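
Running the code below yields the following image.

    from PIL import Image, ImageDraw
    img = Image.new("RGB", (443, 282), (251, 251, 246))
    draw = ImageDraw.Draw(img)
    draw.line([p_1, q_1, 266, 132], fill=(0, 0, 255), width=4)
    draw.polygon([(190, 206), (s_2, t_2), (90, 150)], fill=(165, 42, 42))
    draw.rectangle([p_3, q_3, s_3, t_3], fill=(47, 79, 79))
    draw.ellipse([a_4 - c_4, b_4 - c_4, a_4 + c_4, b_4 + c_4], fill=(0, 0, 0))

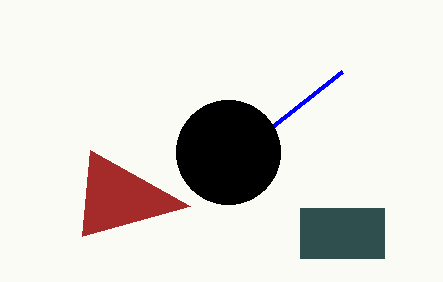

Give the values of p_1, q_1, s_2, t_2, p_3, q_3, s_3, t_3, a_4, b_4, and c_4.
p_1 = 342, q_1 = 72, s_2 = 82, t_2 = 236, p_3 = 300, q_3 = 208, s_3 = 384, t_3 = 258, a_4 = 228, b_4 = 152, c_4 = 52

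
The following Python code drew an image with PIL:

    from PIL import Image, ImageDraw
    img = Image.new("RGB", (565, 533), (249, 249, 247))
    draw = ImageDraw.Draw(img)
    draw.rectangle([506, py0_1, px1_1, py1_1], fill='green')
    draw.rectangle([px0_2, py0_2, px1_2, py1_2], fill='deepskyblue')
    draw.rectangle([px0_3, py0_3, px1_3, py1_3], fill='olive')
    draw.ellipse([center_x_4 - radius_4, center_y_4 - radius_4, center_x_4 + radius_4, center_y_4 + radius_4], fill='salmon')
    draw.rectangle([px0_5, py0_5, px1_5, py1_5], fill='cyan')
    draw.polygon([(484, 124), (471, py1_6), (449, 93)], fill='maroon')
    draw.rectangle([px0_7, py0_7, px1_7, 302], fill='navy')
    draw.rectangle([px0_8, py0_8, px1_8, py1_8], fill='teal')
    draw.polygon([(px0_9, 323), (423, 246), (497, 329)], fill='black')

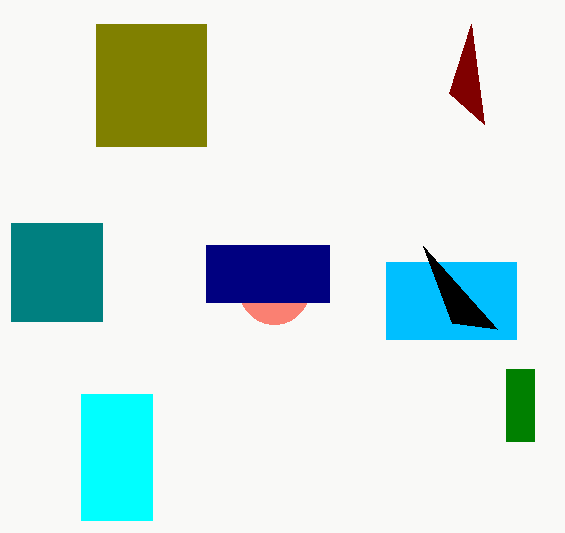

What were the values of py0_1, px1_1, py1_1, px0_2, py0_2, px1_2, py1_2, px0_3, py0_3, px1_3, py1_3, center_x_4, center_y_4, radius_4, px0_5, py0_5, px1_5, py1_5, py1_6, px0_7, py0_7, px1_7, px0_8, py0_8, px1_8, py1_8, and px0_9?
py0_1 = 369; px1_1 = 534; py1_1 = 441; px0_2 = 386; py0_2 = 262; px1_2 = 516; py1_2 = 339; px0_3 = 96; py0_3 = 24; px1_3 = 206; py1_3 = 146; center_x_4 = 274; center_y_4 = 289; radius_4 = 35; px0_5 = 81; py0_5 = 394; px1_5 = 152; py1_5 = 520; py1_6 = 24; px0_7 = 206; py0_7 = 245; px1_7 = 329; px0_8 = 11; py0_8 = 223; px1_8 = 102; py1_8 = 321; px0_9 = 452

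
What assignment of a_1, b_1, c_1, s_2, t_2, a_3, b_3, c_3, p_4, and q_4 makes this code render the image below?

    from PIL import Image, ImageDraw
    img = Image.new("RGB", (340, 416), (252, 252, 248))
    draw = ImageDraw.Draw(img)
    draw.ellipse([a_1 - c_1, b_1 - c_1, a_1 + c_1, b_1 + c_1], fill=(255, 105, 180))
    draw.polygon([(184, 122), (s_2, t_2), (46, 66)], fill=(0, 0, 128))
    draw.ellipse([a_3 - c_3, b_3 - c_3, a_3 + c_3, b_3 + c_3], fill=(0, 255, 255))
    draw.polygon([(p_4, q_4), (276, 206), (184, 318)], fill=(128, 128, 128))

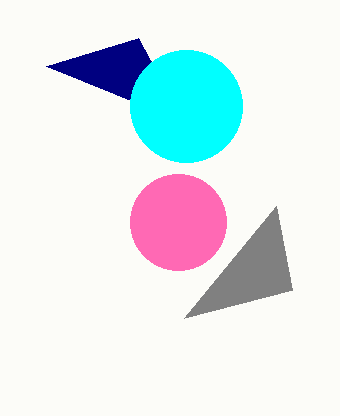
a_1 = 178; b_1 = 222; c_1 = 48; s_2 = 138; t_2 = 38; a_3 = 186; b_3 = 106; c_3 = 56; p_4 = 292; q_4 = 290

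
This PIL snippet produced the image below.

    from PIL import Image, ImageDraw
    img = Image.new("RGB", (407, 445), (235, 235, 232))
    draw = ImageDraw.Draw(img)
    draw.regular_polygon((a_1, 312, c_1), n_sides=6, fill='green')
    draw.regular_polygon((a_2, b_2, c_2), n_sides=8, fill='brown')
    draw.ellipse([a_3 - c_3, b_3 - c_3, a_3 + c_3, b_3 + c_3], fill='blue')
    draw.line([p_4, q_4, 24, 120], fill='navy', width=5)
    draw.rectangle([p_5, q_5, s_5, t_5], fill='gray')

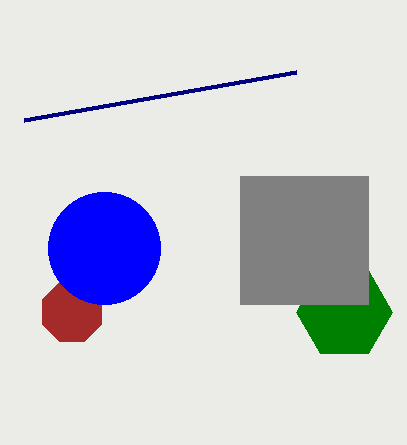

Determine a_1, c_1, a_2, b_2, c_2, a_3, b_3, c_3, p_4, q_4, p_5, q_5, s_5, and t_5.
a_1 = 344, c_1 = 48, a_2 = 72, b_2 = 312, c_2 = 32, a_3 = 104, b_3 = 248, c_3 = 56, p_4 = 296, q_4 = 72, p_5 = 240, q_5 = 176, s_5 = 368, t_5 = 304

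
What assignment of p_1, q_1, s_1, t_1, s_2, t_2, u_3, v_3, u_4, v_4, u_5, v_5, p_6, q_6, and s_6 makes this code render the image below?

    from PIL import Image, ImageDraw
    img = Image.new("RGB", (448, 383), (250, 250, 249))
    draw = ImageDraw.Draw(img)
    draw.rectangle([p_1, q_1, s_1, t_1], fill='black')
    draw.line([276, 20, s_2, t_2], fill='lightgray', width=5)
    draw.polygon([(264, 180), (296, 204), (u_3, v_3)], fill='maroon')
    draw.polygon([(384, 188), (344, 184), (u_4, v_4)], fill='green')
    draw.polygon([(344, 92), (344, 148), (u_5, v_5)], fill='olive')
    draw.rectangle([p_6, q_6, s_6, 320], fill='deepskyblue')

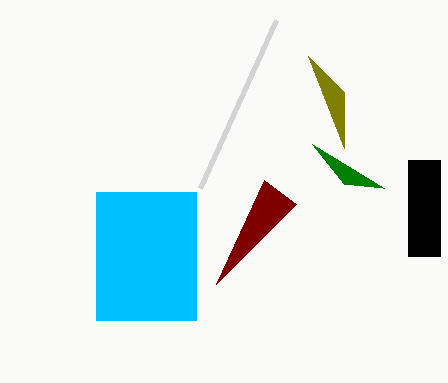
p_1 = 408; q_1 = 160; s_1 = 440; t_1 = 256; s_2 = 200; t_2 = 188; u_3 = 216; v_3 = 284; u_4 = 312; v_4 = 144; u_5 = 308; v_5 = 56; p_6 = 96; q_6 = 192; s_6 = 196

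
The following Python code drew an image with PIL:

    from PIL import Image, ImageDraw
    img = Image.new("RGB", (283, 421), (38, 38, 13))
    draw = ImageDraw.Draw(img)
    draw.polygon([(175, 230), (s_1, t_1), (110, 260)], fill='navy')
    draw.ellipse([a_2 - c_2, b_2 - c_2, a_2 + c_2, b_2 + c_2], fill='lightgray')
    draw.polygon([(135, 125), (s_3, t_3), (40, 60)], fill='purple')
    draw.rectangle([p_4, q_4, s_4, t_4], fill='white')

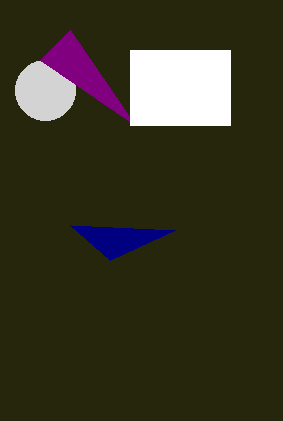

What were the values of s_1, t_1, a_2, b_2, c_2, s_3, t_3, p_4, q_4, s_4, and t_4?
s_1 = 70
t_1 = 225
a_2 = 45
b_2 = 90
c_2 = 30
s_3 = 70
t_3 = 30
p_4 = 130
q_4 = 50
s_4 = 230
t_4 = 125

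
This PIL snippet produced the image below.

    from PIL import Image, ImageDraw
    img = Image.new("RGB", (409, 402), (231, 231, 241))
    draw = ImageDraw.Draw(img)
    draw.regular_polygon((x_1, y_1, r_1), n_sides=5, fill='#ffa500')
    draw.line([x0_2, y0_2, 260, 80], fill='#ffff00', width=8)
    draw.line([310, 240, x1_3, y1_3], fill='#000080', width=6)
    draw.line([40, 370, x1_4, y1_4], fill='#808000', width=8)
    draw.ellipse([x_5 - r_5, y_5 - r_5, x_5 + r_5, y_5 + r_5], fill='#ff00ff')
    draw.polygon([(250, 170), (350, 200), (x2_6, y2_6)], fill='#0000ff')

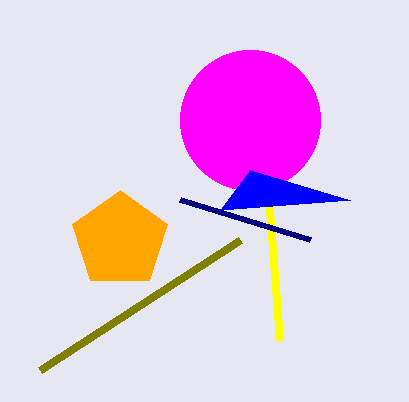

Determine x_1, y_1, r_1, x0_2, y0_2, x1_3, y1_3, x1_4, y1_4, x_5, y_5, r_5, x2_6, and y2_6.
x_1 = 120
y_1 = 240
r_1 = 50
x0_2 = 280
y0_2 = 340
x1_3 = 180
y1_3 = 200
x1_4 = 240
y1_4 = 240
x_5 = 250
y_5 = 120
r_5 = 70
x2_6 = 220
y2_6 = 210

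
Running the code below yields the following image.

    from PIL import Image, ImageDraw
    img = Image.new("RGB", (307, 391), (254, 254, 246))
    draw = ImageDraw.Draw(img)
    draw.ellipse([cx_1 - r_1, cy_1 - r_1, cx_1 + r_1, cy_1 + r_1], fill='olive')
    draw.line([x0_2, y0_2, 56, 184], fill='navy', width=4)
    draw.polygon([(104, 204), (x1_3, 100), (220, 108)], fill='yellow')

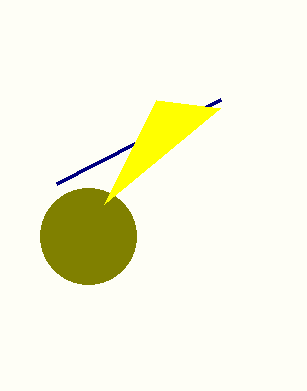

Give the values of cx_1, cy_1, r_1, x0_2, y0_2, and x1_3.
cx_1 = 88; cy_1 = 236; r_1 = 48; x0_2 = 220; y0_2 = 100; x1_3 = 156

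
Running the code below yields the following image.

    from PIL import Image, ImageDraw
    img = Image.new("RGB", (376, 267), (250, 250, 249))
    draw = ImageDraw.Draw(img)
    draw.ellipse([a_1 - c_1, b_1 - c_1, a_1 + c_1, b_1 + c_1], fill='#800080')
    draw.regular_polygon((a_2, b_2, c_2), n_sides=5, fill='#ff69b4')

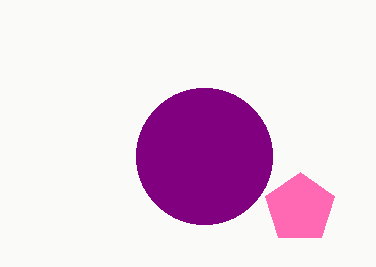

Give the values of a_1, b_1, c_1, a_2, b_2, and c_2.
a_1 = 204; b_1 = 156; c_1 = 68; a_2 = 300; b_2 = 208; c_2 = 36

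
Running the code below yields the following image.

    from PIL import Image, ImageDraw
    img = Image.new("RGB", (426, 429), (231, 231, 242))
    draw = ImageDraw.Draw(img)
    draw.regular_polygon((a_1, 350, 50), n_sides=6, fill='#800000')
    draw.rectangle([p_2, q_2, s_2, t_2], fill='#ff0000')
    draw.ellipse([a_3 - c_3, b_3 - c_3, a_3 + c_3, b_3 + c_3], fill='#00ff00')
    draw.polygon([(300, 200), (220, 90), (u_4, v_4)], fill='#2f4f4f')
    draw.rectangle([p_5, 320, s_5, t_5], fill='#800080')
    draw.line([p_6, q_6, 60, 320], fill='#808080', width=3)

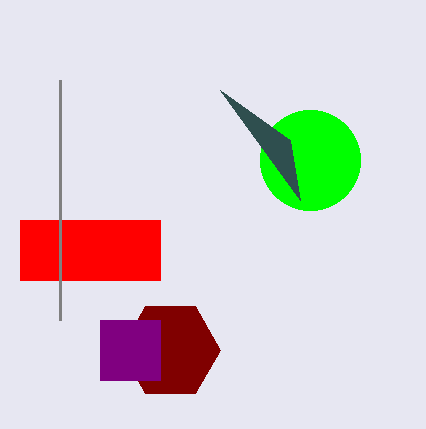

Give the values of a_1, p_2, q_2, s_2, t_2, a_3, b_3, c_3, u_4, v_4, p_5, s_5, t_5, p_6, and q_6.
a_1 = 170; p_2 = 20; q_2 = 220; s_2 = 160; t_2 = 280; a_3 = 310; b_3 = 160; c_3 = 50; u_4 = 290; v_4 = 140; p_5 = 100; s_5 = 160; t_5 = 380; p_6 = 60; q_6 = 80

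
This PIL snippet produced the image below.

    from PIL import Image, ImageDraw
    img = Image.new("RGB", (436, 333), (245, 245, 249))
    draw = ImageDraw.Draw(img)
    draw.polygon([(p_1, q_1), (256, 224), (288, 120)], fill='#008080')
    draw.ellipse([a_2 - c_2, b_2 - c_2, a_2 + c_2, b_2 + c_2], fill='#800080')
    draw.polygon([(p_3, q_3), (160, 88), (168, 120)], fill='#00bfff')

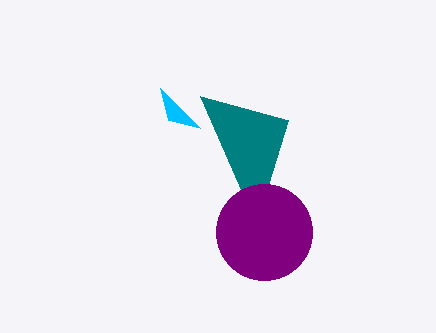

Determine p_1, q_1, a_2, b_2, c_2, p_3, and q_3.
p_1 = 200, q_1 = 96, a_2 = 264, b_2 = 232, c_2 = 48, p_3 = 200, q_3 = 128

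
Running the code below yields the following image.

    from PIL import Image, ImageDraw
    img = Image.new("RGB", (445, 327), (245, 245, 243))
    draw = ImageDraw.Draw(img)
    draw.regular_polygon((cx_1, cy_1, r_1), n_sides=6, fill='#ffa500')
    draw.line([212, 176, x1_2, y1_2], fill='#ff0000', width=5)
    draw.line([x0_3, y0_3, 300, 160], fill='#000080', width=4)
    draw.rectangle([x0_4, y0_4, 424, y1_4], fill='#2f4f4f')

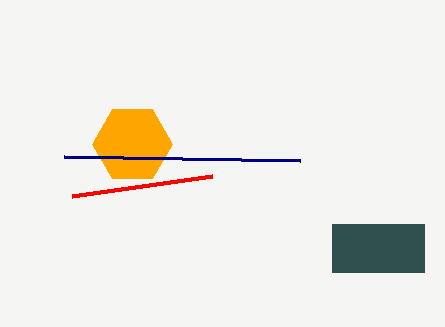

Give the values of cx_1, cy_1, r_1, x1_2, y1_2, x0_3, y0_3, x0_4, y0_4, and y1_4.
cx_1 = 132
cy_1 = 144
r_1 = 40
x1_2 = 72
y1_2 = 196
x0_3 = 64
y0_3 = 156
x0_4 = 332
y0_4 = 224
y1_4 = 272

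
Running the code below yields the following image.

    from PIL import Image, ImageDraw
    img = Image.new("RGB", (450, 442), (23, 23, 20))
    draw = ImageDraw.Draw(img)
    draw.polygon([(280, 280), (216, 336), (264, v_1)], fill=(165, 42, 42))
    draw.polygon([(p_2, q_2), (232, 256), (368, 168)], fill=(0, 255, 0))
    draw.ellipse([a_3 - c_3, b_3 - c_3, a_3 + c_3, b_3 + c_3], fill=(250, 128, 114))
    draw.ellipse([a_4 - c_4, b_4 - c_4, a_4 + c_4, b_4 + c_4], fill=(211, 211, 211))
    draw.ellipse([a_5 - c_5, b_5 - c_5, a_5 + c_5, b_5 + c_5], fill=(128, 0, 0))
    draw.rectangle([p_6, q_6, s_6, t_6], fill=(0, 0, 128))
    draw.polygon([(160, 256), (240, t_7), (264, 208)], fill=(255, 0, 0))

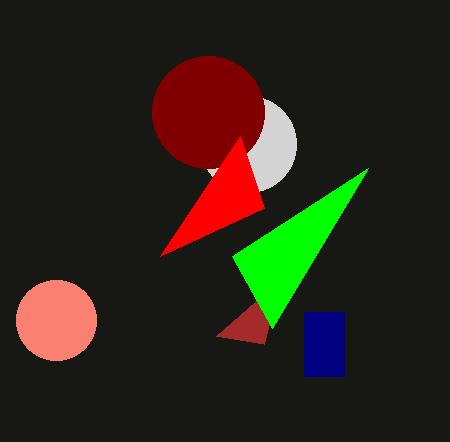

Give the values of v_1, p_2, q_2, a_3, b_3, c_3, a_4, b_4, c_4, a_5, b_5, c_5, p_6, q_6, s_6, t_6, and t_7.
v_1 = 344
p_2 = 272
q_2 = 328
a_3 = 56
b_3 = 320
c_3 = 40
a_4 = 248
b_4 = 144
c_4 = 48
a_5 = 208
b_5 = 112
c_5 = 56
p_6 = 304
q_6 = 312
s_6 = 344
t_6 = 376
t_7 = 136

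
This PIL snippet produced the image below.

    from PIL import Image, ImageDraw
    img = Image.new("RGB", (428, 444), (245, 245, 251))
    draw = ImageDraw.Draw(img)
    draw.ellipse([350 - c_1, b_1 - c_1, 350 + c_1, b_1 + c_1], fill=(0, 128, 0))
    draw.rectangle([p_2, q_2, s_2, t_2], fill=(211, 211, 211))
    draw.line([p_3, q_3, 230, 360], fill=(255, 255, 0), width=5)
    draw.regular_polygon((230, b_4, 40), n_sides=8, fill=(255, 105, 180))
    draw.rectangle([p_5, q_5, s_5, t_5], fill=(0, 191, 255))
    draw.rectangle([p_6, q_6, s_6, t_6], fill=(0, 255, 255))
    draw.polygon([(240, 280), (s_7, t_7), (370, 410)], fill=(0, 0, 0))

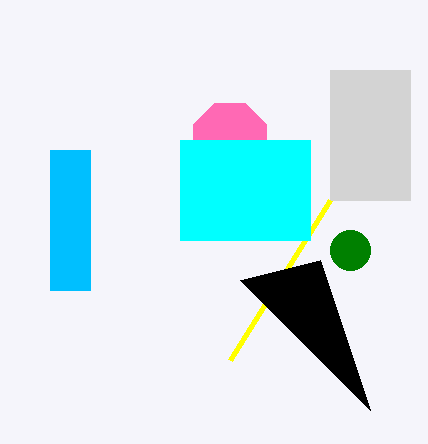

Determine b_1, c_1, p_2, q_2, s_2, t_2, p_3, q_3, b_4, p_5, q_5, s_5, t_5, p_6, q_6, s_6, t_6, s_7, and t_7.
b_1 = 250, c_1 = 20, p_2 = 330, q_2 = 70, s_2 = 410, t_2 = 200, p_3 = 330, q_3 = 200, b_4 = 140, p_5 = 50, q_5 = 150, s_5 = 90, t_5 = 290, p_6 = 180, q_6 = 140, s_6 = 310, t_6 = 240, s_7 = 320, t_7 = 260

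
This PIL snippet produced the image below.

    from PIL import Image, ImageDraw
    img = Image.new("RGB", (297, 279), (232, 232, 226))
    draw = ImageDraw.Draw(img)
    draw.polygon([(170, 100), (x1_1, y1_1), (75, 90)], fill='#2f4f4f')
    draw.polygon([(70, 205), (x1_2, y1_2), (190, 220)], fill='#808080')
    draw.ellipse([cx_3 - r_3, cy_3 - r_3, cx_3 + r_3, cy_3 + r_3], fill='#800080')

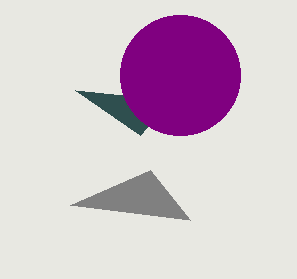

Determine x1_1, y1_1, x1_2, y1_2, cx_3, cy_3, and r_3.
x1_1 = 140; y1_1 = 135; x1_2 = 150; y1_2 = 170; cx_3 = 180; cy_3 = 75; r_3 = 60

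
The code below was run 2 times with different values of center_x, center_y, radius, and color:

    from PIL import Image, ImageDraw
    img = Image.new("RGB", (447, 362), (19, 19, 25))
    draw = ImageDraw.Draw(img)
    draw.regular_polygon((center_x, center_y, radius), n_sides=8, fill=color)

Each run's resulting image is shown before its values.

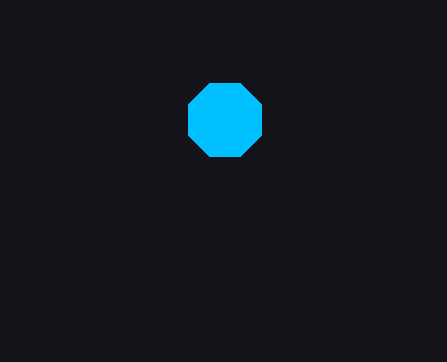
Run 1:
center_x = 225; center_y = 120; radius = 40; color = 'deepskyblue'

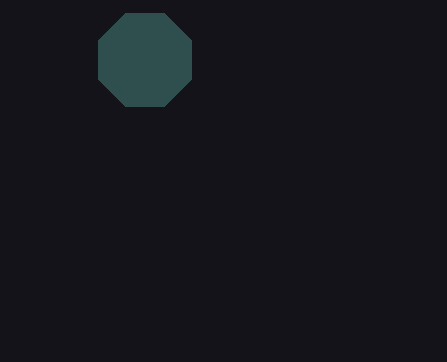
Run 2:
center_x = 145
center_y = 60
radius = 50
color = 'darkslategray'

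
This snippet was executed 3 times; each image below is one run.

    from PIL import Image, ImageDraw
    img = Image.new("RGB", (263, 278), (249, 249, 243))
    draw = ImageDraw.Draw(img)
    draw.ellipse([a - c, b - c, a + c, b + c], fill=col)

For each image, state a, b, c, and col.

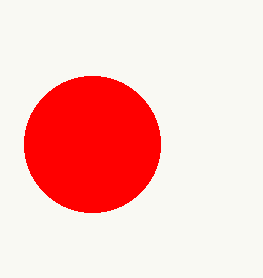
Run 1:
a = 92
b = 144
c = 68
col = 'red'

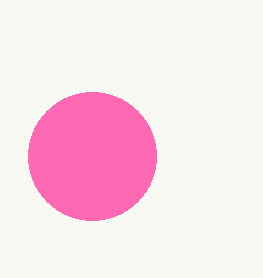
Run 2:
a = 92; b = 156; c = 64; col = 'hotpink'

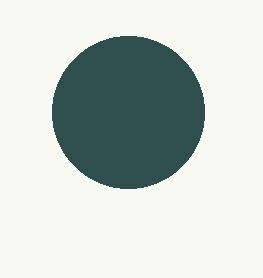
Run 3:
a = 128
b = 112
c = 76
col = 'darkslategray'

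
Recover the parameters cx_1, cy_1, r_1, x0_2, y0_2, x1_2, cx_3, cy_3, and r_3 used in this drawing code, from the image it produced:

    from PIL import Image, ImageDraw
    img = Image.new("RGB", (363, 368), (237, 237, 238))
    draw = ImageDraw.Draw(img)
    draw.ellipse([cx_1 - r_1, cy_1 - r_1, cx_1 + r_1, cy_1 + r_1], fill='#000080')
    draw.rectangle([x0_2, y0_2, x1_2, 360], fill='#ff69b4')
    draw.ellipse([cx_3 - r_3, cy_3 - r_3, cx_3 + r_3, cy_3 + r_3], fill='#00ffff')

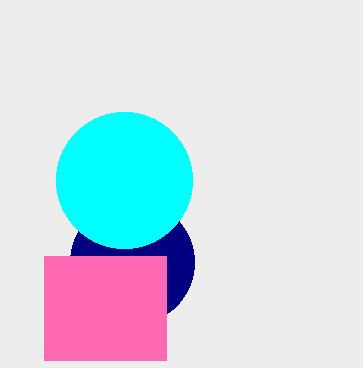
cx_1 = 132; cy_1 = 262; r_1 = 62; x0_2 = 44; y0_2 = 256; x1_2 = 166; cx_3 = 124; cy_3 = 180; r_3 = 68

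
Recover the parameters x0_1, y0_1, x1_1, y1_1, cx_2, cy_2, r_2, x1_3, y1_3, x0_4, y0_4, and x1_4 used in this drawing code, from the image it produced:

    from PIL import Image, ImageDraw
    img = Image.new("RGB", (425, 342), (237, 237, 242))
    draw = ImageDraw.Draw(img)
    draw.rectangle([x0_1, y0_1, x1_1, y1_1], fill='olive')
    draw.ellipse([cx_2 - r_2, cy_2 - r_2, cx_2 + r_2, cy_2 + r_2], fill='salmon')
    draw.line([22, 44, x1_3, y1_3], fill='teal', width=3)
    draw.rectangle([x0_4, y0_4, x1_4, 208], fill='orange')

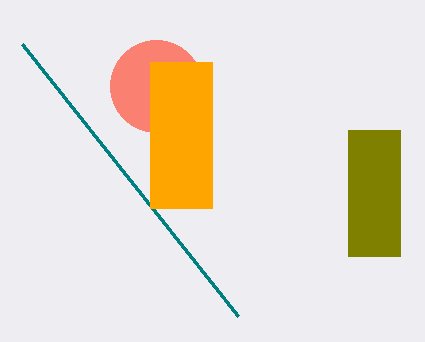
x0_1 = 348; y0_1 = 130; x1_1 = 400; y1_1 = 256; cx_2 = 156; cy_2 = 86; r_2 = 46; x1_3 = 238; y1_3 = 316; x0_4 = 150; y0_4 = 62; x1_4 = 212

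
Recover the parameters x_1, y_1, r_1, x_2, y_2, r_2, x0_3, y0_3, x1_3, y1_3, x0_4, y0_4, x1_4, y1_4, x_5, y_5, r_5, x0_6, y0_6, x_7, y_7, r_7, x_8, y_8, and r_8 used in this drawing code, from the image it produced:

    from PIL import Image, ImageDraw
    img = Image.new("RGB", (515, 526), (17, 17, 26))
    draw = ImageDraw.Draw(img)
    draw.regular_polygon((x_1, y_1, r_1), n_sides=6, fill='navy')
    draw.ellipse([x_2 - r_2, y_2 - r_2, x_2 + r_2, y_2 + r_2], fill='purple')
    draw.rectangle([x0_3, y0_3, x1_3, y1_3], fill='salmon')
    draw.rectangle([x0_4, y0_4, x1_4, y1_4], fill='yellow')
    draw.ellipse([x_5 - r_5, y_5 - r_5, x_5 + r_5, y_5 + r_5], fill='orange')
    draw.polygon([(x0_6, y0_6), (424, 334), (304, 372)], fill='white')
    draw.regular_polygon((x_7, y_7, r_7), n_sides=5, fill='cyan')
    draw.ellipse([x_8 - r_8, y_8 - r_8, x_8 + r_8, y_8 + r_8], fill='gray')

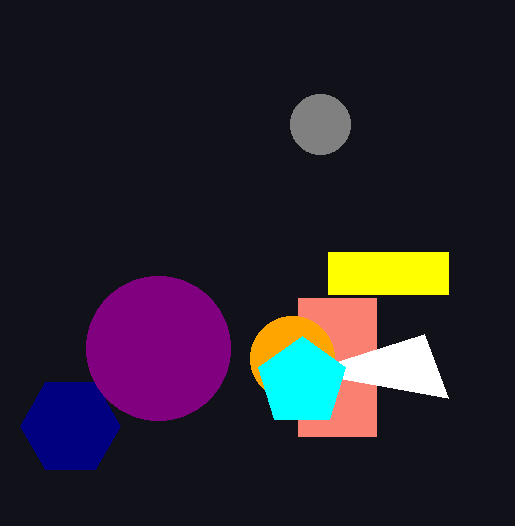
x_1 = 70
y_1 = 426
r_1 = 50
x_2 = 158
y_2 = 348
r_2 = 72
x0_3 = 298
y0_3 = 298
x1_3 = 376
y1_3 = 436
x0_4 = 328
y0_4 = 252
x1_4 = 448
y1_4 = 294
x_5 = 292
y_5 = 358
r_5 = 42
x0_6 = 448
y0_6 = 398
x_7 = 302
y_7 = 382
r_7 = 46
x_8 = 320
y_8 = 124
r_8 = 30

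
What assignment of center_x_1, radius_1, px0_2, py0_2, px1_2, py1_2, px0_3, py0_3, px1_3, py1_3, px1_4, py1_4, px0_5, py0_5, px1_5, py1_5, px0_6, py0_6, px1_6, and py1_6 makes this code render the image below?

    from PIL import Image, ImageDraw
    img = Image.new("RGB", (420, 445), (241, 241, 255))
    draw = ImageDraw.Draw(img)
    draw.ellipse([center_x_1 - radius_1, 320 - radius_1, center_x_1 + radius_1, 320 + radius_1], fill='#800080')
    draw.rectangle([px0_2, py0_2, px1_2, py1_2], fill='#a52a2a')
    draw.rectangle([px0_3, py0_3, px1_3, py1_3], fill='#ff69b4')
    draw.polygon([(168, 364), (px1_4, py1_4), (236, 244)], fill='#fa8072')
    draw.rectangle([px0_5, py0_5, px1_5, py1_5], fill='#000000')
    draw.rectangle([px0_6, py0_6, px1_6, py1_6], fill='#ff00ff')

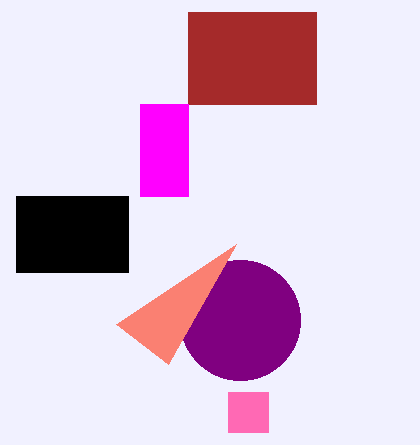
center_x_1 = 240, radius_1 = 60, px0_2 = 188, py0_2 = 12, px1_2 = 316, py1_2 = 104, px0_3 = 228, py0_3 = 392, px1_3 = 268, py1_3 = 432, px1_4 = 116, py1_4 = 324, px0_5 = 16, py0_5 = 196, px1_5 = 128, py1_5 = 272, px0_6 = 140, py0_6 = 104, px1_6 = 188, py1_6 = 196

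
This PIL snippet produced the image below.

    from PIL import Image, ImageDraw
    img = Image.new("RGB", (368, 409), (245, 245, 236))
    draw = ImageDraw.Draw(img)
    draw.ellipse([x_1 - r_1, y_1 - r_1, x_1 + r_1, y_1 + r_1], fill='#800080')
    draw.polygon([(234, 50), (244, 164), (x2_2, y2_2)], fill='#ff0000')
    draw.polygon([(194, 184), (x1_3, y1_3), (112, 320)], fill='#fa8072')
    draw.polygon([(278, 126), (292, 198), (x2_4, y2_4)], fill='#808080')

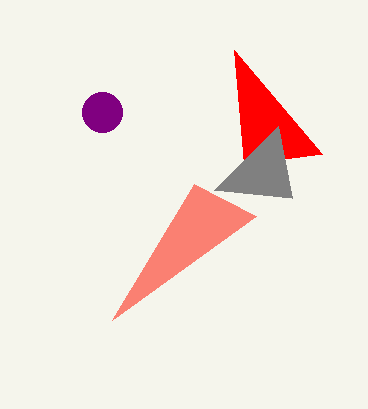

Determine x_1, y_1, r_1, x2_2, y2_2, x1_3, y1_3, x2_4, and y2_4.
x_1 = 102; y_1 = 112; r_1 = 20; x2_2 = 322; y2_2 = 154; x1_3 = 256; y1_3 = 216; x2_4 = 214; y2_4 = 190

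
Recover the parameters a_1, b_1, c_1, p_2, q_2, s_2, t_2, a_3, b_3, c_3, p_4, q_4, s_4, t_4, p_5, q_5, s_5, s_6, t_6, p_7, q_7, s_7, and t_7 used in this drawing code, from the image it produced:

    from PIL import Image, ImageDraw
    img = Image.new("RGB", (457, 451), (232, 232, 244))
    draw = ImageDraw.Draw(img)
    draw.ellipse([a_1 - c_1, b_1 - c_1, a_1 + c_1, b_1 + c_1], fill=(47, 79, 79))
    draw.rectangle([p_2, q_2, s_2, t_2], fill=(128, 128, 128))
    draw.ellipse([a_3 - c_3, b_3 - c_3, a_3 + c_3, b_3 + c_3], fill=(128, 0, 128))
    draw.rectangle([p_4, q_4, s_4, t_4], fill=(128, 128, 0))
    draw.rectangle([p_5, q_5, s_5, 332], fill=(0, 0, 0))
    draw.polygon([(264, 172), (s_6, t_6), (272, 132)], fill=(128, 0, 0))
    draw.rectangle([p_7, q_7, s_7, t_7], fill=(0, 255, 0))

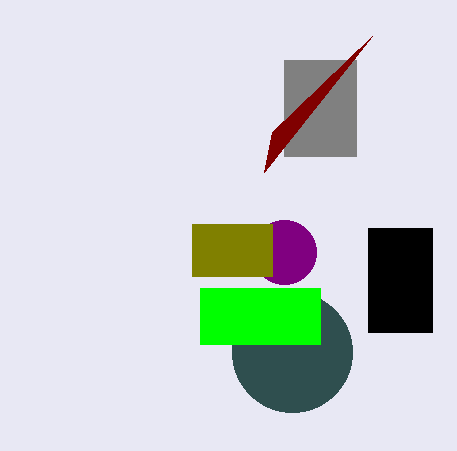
a_1 = 292
b_1 = 352
c_1 = 60
p_2 = 284
q_2 = 60
s_2 = 356
t_2 = 156
a_3 = 284
b_3 = 252
c_3 = 32
p_4 = 192
q_4 = 224
s_4 = 272
t_4 = 276
p_5 = 368
q_5 = 228
s_5 = 432
s_6 = 372
t_6 = 36
p_7 = 200
q_7 = 288
s_7 = 320
t_7 = 344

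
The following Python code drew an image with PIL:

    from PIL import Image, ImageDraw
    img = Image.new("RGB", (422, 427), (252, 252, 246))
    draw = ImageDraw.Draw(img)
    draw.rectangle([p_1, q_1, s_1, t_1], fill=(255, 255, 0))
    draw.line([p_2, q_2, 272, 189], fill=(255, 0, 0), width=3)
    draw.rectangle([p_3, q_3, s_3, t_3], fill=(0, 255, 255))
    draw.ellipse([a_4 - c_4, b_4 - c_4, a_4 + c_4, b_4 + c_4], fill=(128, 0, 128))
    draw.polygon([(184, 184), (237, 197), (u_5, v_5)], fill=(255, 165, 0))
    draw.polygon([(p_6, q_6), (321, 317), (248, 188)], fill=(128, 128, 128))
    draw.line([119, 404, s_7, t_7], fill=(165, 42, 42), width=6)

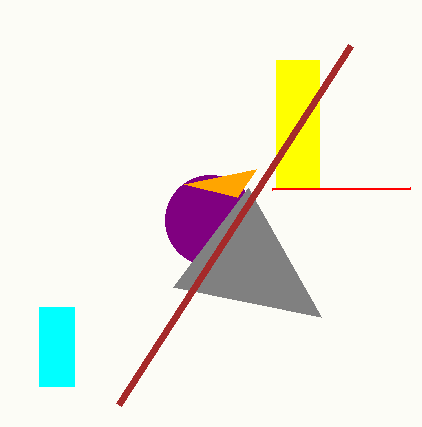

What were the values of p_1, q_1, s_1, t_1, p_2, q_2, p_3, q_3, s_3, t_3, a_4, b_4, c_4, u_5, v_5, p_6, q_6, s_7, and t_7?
p_1 = 276
q_1 = 60
s_1 = 319
t_1 = 188
p_2 = 410
q_2 = 188
p_3 = 39
q_3 = 307
s_3 = 74
t_3 = 386
a_4 = 210
b_4 = 220
c_4 = 45
u_5 = 256
v_5 = 169
p_6 = 173
q_6 = 287
s_7 = 351
t_7 = 45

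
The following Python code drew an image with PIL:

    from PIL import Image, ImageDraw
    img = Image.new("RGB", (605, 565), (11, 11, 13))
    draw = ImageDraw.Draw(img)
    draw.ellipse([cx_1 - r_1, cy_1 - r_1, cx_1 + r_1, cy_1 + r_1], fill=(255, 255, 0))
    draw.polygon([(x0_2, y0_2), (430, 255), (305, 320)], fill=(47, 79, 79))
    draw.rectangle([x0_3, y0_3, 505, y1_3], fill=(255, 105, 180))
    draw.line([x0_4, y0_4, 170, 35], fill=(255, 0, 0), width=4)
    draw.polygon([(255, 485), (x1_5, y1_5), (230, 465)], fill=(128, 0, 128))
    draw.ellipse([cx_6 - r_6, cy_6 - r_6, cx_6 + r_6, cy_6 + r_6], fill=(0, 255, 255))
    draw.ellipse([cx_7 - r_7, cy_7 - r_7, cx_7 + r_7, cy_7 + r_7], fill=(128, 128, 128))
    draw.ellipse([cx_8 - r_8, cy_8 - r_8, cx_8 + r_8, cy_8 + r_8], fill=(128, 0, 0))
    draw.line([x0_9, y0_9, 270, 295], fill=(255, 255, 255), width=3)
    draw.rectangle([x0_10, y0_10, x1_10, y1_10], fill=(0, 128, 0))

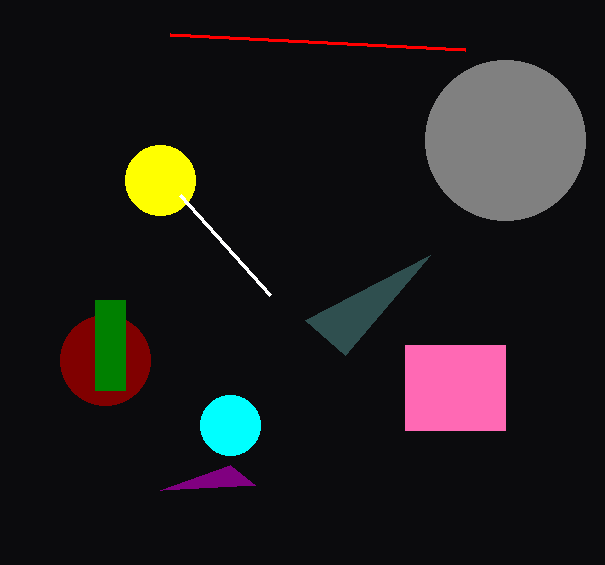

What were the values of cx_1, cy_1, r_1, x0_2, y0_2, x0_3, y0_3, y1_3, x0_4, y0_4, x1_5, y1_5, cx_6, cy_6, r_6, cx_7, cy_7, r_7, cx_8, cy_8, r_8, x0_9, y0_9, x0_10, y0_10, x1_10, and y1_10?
cx_1 = 160; cy_1 = 180; r_1 = 35; x0_2 = 345; y0_2 = 355; x0_3 = 405; y0_3 = 345; y1_3 = 430; x0_4 = 465; y0_4 = 50; x1_5 = 160; y1_5 = 490; cx_6 = 230; cy_6 = 425; r_6 = 30; cx_7 = 505; cy_7 = 140; r_7 = 80; cx_8 = 105; cy_8 = 360; r_8 = 45; x0_9 = 180; y0_9 = 195; x0_10 = 95; y0_10 = 300; x1_10 = 125; y1_10 = 390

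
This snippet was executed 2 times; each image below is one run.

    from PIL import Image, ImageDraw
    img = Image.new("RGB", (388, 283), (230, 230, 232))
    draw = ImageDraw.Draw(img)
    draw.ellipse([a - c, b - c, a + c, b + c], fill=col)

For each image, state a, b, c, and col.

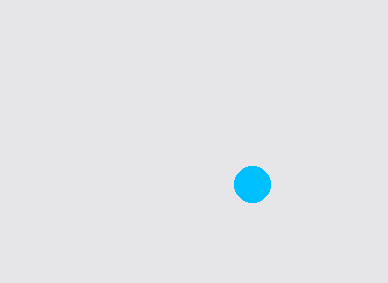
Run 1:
a = 252; b = 184; c = 18; col = 'deepskyblue'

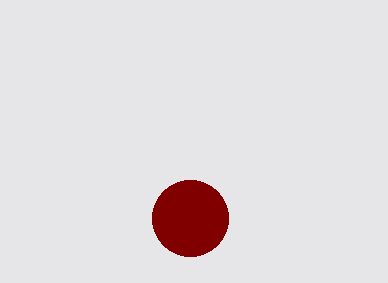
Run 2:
a = 190; b = 218; c = 38; col = 'maroon'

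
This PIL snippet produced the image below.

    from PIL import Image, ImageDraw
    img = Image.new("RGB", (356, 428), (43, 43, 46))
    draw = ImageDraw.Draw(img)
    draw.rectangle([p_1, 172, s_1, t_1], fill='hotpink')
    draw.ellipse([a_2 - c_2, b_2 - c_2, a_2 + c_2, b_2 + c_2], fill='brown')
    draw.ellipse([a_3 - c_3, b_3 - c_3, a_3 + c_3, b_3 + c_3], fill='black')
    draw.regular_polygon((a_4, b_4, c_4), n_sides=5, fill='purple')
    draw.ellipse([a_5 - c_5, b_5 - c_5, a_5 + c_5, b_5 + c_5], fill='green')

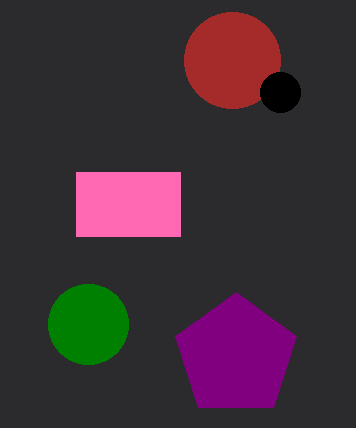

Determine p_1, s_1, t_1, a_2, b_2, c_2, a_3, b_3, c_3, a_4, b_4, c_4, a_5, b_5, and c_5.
p_1 = 76, s_1 = 180, t_1 = 236, a_2 = 232, b_2 = 60, c_2 = 48, a_3 = 280, b_3 = 92, c_3 = 20, a_4 = 236, b_4 = 356, c_4 = 64, a_5 = 88, b_5 = 324, c_5 = 40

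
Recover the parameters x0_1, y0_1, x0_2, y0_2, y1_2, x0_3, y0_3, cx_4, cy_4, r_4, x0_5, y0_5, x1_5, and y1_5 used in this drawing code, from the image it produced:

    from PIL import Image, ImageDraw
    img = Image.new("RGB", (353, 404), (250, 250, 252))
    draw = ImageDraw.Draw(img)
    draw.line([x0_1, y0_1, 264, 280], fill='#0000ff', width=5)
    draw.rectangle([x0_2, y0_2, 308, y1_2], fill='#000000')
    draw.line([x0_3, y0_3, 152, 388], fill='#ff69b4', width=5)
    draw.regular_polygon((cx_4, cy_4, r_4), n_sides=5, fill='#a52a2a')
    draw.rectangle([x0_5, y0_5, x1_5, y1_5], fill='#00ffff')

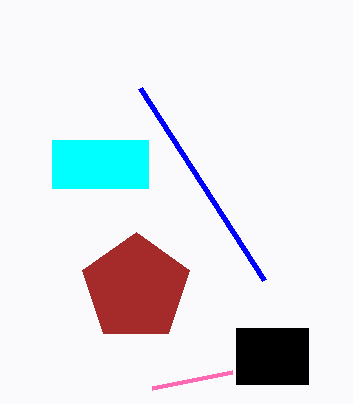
x0_1 = 140, y0_1 = 88, x0_2 = 236, y0_2 = 328, y1_2 = 384, x0_3 = 232, y0_3 = 372, cx_4 = 136, cy_4 = 288, r_4 = 56, x0_5 = 52, y0_5 = 140, x1_5 = 148, y1_5 = 188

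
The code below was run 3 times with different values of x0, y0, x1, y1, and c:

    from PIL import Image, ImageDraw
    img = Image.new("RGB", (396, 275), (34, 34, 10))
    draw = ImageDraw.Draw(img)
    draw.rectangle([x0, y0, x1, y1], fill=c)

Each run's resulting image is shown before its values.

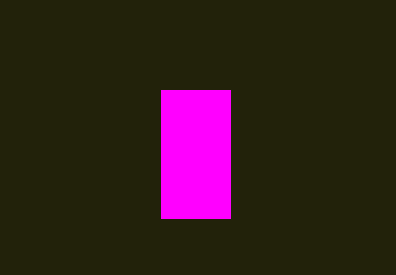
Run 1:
x0 = 161; y0 = 90; x1 = 230; y1 = 218; c = 'magenta'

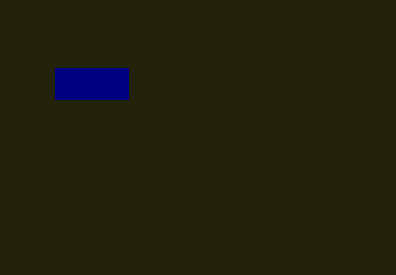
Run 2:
x0 = 55, y0 = 68, x1 = 128, y1 = 99, c = 'navy'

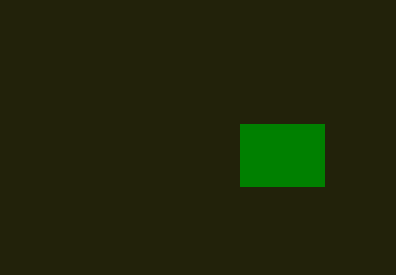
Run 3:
x0 = 240; y0 = 124; x1 = 324; y1 = 186; c = 'green'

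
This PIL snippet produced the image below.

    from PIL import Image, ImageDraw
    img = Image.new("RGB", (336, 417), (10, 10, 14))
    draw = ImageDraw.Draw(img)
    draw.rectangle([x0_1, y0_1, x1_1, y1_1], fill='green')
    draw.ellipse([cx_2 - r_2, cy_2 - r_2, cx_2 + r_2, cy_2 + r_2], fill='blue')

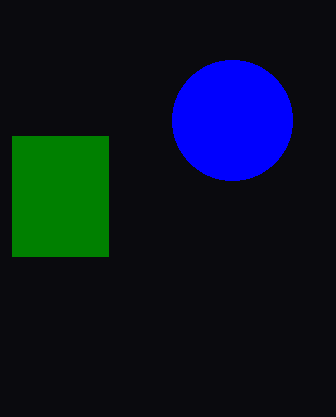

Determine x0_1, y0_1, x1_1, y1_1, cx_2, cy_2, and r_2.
x0_1 = 12, y0_1 = 136, x1_1 = 108, y1_1 = 256, cx_2 = 232, cy_2 = 120, r_2 = 60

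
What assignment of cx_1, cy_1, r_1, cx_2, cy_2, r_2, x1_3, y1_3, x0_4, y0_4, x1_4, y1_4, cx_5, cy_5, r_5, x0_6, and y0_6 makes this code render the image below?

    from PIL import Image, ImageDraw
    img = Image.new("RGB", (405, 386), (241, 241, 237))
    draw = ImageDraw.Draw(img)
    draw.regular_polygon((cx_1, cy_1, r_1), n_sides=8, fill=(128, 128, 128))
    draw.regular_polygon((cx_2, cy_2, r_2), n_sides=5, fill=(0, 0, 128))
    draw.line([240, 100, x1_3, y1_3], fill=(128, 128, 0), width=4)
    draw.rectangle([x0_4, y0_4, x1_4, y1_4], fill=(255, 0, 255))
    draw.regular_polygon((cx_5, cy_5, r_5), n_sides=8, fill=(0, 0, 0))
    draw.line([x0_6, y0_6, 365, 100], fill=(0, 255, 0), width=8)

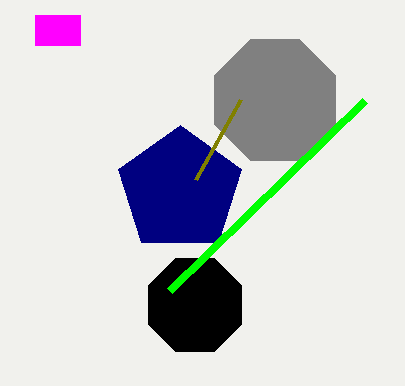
cx_1 = 275, cy_1 = 100, r_1 = 65, cx_2 = 180, cy_2 = 190, r_2 = 65, x1_3 = 195, y1_3 = 180, x0_4 = 35, y0_4 = 15, x1_4 = 80, y1_4 = 45, cx_5 = 195, cy_5 = 305, r_5 = 50, x0_6 = 170, y0_6 = 290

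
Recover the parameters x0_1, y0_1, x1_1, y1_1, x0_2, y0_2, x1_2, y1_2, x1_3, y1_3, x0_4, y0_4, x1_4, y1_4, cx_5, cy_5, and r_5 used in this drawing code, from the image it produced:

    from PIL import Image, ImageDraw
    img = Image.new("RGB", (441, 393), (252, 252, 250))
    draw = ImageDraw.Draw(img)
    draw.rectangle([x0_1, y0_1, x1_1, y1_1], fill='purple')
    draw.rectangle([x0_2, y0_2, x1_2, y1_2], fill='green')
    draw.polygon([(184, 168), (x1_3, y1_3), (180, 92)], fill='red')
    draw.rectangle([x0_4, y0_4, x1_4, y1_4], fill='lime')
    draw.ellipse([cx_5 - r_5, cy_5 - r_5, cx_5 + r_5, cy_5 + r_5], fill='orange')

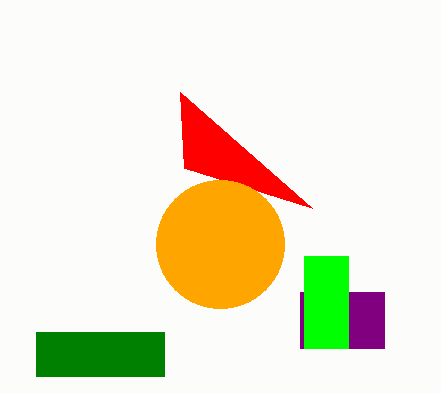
x0_1 = 300
y0_1 = 292
x1_1 = 384
y1_1 = 348
x0_2 = 36
y0_2 = 332
x1_2 = 164
y1_2 = 376
x1_3 = 312
y1_3 = 208
x0_4 = 304
y0_4 = 256
x1_4 = 348
y1_4 = 348
cx_5 = 220
cy_5 = 244
r_5 = 64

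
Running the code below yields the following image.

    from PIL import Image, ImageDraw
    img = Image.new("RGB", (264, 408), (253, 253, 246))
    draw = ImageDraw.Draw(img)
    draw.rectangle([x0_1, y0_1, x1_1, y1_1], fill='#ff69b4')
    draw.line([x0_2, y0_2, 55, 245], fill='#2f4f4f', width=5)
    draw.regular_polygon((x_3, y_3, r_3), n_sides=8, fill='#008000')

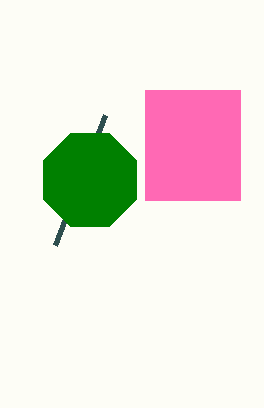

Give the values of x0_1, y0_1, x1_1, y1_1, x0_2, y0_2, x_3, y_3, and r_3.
x0_1 = 145, y0_1 = 90, x1_1 = 240, y1_1 = 200, x0_2 = 105, y0_2 = 115, x_3 = 90, y_3 = 180, r_3 = 50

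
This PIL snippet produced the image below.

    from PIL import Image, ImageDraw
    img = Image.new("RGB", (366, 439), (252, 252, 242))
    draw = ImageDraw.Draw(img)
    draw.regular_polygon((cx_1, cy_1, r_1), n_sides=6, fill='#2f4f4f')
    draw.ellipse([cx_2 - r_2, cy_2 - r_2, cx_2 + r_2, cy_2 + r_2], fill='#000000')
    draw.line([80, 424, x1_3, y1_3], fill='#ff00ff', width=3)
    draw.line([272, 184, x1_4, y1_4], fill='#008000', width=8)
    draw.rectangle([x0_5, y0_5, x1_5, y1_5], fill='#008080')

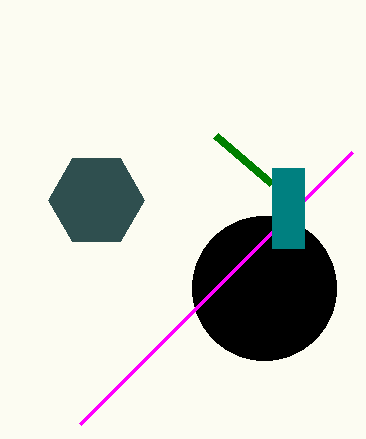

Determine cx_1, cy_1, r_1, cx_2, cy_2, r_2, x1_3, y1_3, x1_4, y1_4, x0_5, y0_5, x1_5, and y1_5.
cx_1 = 96, cy_1 = 200, r_1 = 48, cx_2 = 264, cy_2 = 288, r_2 = 72, x1_3 = 352, y1_3 = 152, x1_4 = 216, y1_4 = 136, x0_5 = 272, y0_5 = 168, x1_5 = 304, y1_5 = 248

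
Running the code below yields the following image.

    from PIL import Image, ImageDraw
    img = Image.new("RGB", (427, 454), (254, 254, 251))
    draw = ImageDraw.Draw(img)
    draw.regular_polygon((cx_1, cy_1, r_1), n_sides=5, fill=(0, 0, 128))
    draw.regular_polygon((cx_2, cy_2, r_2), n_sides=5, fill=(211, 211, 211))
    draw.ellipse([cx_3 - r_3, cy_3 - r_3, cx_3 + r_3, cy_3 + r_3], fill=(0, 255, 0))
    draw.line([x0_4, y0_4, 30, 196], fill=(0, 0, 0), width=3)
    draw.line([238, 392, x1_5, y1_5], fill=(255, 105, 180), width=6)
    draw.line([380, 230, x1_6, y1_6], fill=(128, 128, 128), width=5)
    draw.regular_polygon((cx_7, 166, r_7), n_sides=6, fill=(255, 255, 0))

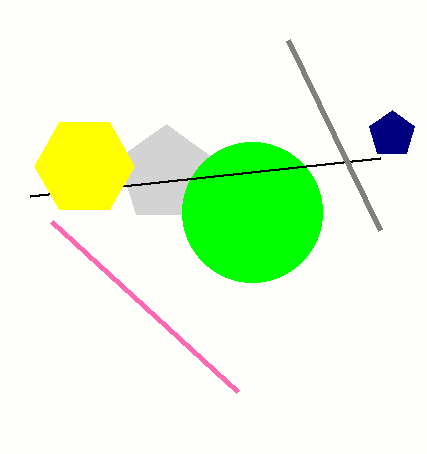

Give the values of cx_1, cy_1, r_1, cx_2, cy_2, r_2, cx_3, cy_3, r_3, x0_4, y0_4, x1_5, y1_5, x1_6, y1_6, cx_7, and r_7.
cx_1 = 392; cy_1 = 134; r_1 = 24; cx_2 = 166; cy_2 = 174; r_2 = 50; cx_3 = 252; cy_3 = 212; r_3 = 70; x0_4 = 380; y0_4 = 158; x1_5 = 52; y1_5 = 222; x1_6 = 288; y1_6 = 40; cx_7 = 84; r_7 = 50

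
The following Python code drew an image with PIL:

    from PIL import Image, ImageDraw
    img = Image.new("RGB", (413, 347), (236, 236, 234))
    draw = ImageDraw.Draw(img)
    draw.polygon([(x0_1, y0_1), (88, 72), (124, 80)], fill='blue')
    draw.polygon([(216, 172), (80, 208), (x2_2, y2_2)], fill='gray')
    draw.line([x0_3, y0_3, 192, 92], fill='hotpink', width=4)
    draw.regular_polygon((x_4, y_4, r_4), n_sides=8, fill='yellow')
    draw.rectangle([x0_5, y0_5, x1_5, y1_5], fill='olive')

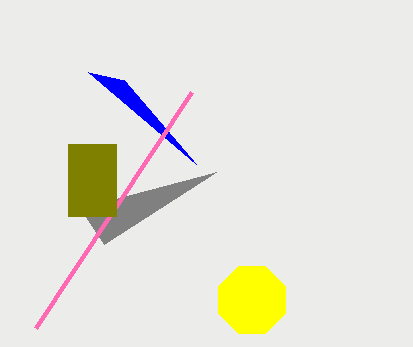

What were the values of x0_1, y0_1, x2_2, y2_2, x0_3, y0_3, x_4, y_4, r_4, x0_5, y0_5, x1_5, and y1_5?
x0_1 = 196, y0_1 = 164, x2_2 = 104, y2_2 = 244, x0_3 = 36, y0_3 = 328, x_4 = 252, y_4 = 300, r_4 = 36, x0_5 = 68, y0_5 = 144, x1_5 = 116, y1_5 = 216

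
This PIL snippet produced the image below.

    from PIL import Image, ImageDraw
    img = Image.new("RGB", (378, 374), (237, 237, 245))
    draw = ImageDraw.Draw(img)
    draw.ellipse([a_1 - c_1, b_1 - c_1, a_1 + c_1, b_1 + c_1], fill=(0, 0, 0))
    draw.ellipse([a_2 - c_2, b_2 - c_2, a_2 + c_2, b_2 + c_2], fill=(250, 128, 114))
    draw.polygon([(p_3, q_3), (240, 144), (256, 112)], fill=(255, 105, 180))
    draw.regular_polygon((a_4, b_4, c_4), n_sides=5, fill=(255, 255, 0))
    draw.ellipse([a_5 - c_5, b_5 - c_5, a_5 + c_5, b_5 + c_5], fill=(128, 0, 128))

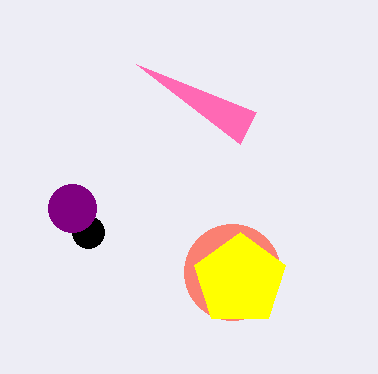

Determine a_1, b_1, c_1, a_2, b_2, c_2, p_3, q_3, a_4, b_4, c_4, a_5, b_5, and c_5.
a_1 = 88
b_1 = 232
c_1 = 16
a_2 = 232
b_2 = 272
c_2 = 48
p_3 = 136
q_3 = 64
a_4 = 240
b_4 = 280
c_4 = 48
a_5 = 72
b_5 = 208
c_5 = 24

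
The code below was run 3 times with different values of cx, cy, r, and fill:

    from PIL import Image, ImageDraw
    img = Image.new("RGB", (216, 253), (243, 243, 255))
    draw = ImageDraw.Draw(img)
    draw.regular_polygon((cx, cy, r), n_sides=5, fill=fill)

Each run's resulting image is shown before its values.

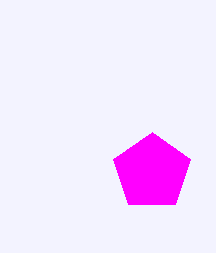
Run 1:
cx = 152, cy = 172, r = 40, fill = 'magenta'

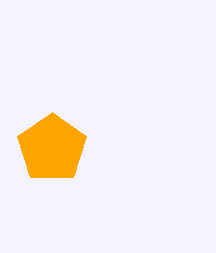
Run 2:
cx = 52
cy = 148
r = 36
fill = 'orange'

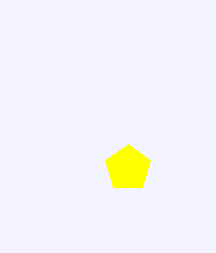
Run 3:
cx = 128
cy = 168
r = 24
fill = 'yellow'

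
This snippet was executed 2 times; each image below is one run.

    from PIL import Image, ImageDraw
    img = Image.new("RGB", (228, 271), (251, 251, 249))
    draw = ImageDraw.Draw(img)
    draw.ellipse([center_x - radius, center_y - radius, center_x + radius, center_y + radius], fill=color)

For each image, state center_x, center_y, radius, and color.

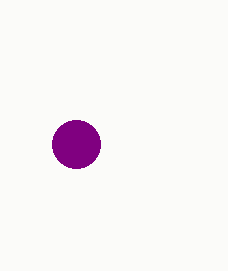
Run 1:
center_x = 76
center_y = 144
radius = 24
color = 'purple'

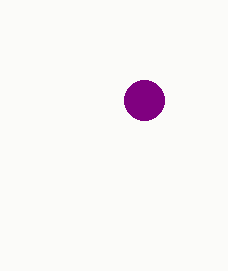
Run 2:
center_x = 144, center_y = 100, radius = 20, color = 'purple'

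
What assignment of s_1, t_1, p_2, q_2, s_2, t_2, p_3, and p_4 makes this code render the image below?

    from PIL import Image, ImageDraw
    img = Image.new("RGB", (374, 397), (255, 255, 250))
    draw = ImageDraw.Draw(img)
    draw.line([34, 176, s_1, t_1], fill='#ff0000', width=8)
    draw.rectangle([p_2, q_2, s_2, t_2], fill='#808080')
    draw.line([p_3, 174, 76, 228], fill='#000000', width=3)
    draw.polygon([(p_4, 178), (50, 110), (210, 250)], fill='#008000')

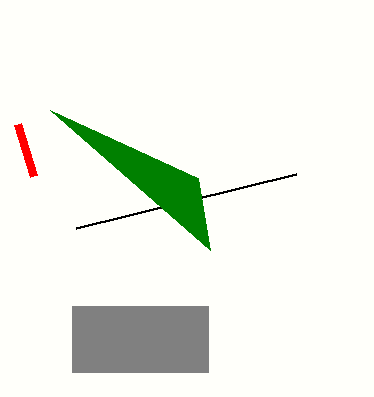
s_1 = 18, t_1 = 124, p_2 = 72, q_2 = 306, s_2 = 208, t_2 = 372, p_3 = 296, p_4 = 198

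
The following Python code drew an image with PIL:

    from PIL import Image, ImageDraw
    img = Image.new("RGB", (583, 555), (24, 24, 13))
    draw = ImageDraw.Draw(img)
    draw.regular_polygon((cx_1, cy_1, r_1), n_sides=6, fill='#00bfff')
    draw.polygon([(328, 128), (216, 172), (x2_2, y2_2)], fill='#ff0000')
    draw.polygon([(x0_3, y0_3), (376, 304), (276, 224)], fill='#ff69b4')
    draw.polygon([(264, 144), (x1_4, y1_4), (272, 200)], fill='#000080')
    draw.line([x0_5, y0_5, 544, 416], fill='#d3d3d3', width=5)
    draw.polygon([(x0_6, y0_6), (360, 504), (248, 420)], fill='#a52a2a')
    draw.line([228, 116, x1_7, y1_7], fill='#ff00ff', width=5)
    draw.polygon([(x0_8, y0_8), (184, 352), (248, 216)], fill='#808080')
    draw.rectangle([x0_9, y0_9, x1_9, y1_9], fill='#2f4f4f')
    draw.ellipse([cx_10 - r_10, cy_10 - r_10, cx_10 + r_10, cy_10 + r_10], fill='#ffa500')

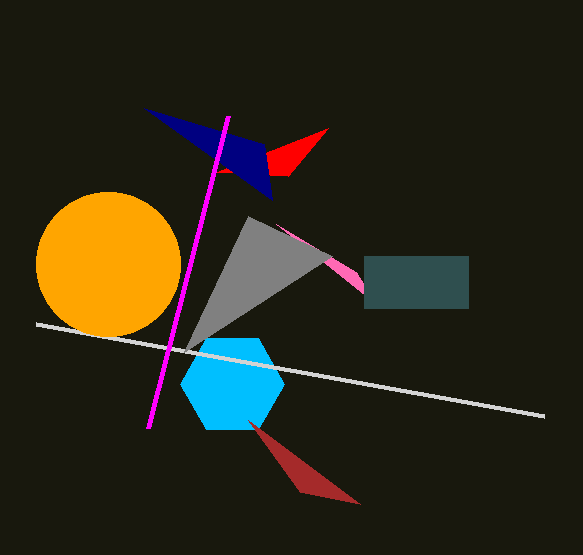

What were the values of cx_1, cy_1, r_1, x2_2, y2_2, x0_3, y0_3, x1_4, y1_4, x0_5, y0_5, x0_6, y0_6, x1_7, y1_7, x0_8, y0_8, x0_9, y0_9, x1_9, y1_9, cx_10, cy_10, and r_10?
cx_1 = 232
cy_1 = 384
r_1 = 52
x2_2 = 288
y2_2 = 176
x0_3 = 356
y0_3 = 272
x1_4 = 144
y1_4 = 108
x0_5 = 36
y0_5 = 324
x0_6 = 300
y0_6 = 492
x1_7 = 148
y1_7 = 428
x0_8 = 332
y0_8 = 256
x0_9 = 364
y0_9 = 256
x1_9 = 468
y1_9 = 308
cx_10 = 108
cy_10 = 264
r_10 = 72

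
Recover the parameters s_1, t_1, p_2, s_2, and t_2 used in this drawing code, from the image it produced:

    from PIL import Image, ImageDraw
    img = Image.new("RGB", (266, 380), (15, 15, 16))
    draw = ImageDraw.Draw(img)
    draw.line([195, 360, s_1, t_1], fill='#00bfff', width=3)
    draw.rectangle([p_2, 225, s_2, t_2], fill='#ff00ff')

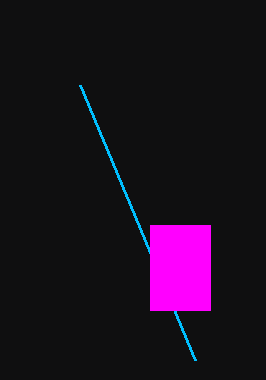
s_1 = 80, t_1 = 85, p_2 = 150, s_2 = 210, t_2 = 310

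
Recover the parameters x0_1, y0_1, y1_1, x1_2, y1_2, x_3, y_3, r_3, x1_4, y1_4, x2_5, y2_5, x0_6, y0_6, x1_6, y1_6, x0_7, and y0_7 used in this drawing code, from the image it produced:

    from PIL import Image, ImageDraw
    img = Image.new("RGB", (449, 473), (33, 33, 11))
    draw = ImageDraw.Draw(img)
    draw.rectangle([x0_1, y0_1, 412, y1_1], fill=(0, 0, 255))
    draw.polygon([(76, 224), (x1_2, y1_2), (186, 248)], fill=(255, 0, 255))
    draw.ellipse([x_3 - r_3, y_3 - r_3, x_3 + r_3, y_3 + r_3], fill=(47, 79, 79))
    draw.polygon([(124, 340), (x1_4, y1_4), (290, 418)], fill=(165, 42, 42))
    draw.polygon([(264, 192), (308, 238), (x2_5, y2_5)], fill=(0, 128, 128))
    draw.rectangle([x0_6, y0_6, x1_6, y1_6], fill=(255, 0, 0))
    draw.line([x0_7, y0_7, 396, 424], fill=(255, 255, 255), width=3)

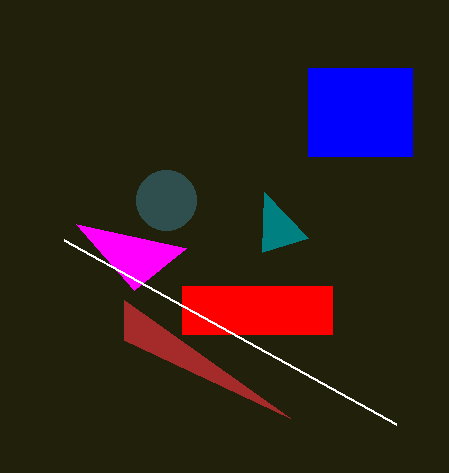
x0_1 = 308, y0_1 = 68, y1_1 = 156, x1_2 = 134, y1_2 = 290, x_3 = 166, y_3 = 200, r_3 = 30, x1_4 = 124, y1_4 = 300, x2_5 = 262, y2_5 = 252, x0_6 = 182, y0_6 = 286, x1_6 = 332, y1_6 = 334, x0_7 = 64, y0_7 = 240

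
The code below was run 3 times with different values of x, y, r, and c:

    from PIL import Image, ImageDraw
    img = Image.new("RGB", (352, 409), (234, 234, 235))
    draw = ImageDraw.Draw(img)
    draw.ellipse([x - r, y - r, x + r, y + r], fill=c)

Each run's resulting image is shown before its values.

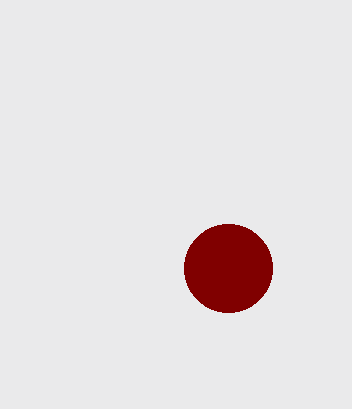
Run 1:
x = 228
y = 268
r = 44
c = 'maroon'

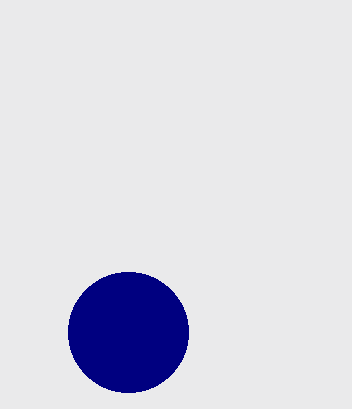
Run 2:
x = 128
y = 332
r = 60
c = 'navy'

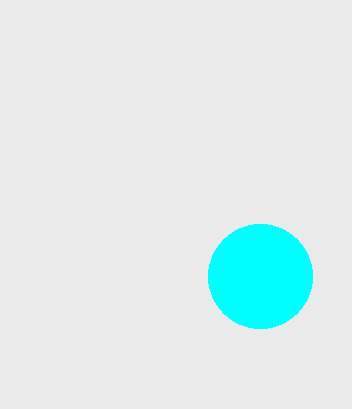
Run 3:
x = 260, y = 276, r = 52, c = 'cyan'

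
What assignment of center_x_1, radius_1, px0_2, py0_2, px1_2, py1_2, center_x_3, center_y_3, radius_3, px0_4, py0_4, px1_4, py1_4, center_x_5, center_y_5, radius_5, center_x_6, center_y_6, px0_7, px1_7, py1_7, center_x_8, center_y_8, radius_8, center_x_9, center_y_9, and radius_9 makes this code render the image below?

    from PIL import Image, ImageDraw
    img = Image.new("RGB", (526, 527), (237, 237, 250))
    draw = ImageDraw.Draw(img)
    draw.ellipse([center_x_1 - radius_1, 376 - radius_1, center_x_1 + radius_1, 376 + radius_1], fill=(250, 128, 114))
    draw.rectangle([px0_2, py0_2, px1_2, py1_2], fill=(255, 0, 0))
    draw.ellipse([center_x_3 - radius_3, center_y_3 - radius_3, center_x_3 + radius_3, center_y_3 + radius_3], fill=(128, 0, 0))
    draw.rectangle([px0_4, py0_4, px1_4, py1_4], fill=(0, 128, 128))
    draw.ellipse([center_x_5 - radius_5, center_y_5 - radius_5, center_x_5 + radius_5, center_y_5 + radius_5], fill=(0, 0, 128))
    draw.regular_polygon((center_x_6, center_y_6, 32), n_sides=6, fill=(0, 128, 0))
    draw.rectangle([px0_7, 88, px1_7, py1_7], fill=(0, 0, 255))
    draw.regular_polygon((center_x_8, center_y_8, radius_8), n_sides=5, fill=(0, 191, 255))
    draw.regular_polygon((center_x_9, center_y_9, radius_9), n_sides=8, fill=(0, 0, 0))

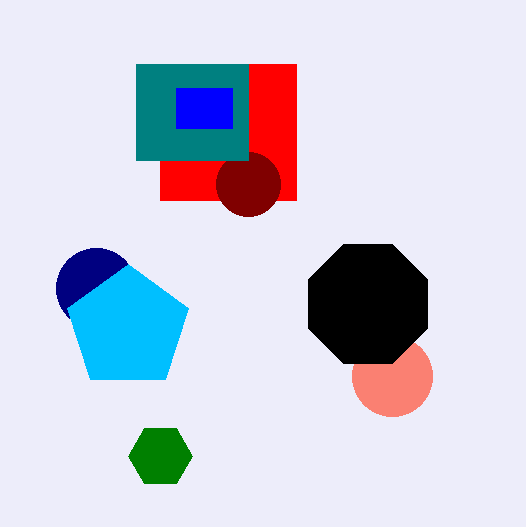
center_x_1 = 392, radius_1 = 40, px0_2 = 160, py0_2 = 64, px1_2 = 296, py1_2 = 200, center_x_3 = 248, center_y_3 = 184, radius_3 = 32, px0_4 = 136, py0_4 = 64, px1_4 = 248, py1_4 = 160, center_x_5 = 96, center_y_5 = 288, radius_5 = 40, center_x_6 = 160, center_y_6 = 456, px0_7 = 176, px1_7 = 232, py1_7 = 128, center_x_8 = 128, center_y_8 = 328, radius_8 = 64, center_x_9 = 368, center_y_9 = 304, radius_9 = 64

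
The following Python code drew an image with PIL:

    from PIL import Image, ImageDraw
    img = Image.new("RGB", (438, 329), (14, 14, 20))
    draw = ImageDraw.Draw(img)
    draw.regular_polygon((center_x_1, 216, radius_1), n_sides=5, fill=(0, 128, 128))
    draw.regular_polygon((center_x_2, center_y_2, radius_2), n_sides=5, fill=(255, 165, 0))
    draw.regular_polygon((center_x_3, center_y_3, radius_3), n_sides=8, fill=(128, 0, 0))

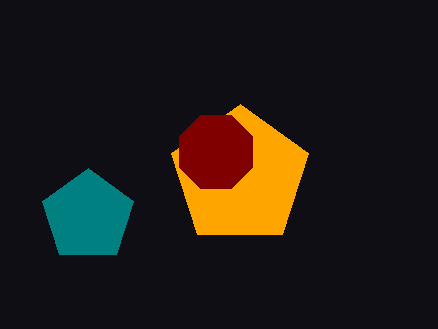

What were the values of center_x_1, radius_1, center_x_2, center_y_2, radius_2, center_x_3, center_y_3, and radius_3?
center_x_1 = 88; radius_1 = 48; center_x_2 = 240; center_y_2 = 176; radius_2 = 72; center_x_3 = 216; center_y_3 = 152; radius_3 = 40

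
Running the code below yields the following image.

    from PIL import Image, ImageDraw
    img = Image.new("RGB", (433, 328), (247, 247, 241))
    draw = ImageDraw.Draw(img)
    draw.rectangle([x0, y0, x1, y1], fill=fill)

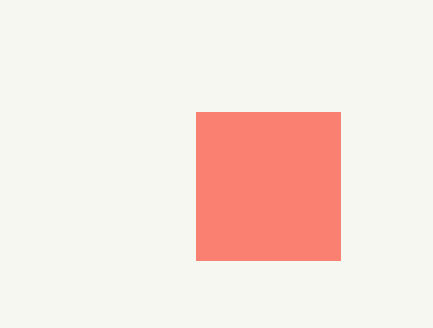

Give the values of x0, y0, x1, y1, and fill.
x0 = 196
y0 = 112
x1 = 340
y1 = 260
fill = 'salmon'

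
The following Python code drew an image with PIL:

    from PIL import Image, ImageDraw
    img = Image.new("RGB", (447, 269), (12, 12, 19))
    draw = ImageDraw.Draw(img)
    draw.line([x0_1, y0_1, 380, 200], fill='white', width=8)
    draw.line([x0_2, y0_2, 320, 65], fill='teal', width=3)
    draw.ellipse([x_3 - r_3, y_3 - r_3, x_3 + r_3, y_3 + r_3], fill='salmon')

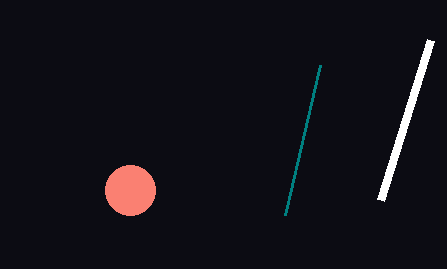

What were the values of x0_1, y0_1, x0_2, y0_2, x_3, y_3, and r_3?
x0_1 = 430, y0_1 = 40, x0_2 = 285, y0_2 = 215, x_3 = 130, y_3 = 190, r_3 = 25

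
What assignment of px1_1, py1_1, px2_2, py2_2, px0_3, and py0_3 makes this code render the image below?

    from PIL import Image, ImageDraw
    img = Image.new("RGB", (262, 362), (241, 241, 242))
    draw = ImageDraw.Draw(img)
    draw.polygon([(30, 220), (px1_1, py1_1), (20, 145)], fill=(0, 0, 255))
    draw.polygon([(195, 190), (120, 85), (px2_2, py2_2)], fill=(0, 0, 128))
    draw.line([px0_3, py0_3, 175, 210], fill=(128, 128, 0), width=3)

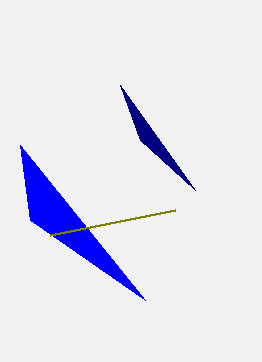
px1_1 = 145
py1_1 = 300
px2_2 = 140
py2_2 = 140
px0_3 = 50
py0_3 = 235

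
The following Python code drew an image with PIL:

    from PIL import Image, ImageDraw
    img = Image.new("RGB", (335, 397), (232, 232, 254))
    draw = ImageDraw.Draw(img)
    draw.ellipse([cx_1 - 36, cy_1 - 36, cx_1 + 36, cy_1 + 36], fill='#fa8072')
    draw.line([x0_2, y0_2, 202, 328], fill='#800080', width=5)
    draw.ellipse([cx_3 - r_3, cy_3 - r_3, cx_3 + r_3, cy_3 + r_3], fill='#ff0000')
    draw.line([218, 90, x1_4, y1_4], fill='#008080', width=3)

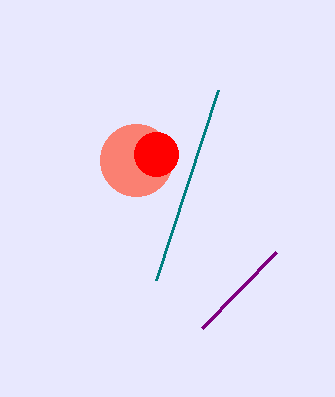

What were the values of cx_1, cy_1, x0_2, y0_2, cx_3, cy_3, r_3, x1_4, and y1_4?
cx_1 = 136
cy_1 = 160
x0_2 = 276
y0_2 = 252
cx_3 = 156
cy_3 = 154
r_3 = 22
x1_4 = 156
y1_4 = 280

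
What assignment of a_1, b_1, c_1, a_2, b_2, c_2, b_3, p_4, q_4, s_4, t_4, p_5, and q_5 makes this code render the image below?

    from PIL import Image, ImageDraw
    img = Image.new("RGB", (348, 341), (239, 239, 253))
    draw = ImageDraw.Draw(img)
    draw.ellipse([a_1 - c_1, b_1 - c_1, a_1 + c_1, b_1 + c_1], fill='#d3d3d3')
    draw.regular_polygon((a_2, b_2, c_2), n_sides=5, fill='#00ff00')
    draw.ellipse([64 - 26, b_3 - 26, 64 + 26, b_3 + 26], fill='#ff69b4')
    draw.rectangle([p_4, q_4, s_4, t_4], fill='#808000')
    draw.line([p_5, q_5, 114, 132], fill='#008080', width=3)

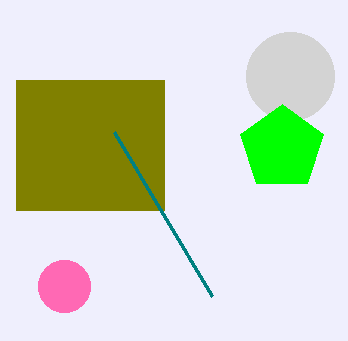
a_1 = 290; b_1 = 76; c_1 = 44; a_2 = 282; b_2 = 148; c_2 = 44; b_3 = 286; p_4 = 16; q_4 = 80; s_4 = 164; t_4 = 210; p_5 = 212; q_5 = 296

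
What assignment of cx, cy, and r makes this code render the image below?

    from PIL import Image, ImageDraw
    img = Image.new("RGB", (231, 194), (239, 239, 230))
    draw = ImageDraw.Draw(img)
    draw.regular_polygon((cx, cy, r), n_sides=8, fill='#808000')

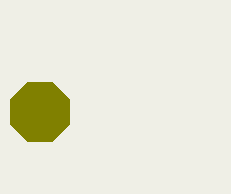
cx = 40, cy = 112, r = 32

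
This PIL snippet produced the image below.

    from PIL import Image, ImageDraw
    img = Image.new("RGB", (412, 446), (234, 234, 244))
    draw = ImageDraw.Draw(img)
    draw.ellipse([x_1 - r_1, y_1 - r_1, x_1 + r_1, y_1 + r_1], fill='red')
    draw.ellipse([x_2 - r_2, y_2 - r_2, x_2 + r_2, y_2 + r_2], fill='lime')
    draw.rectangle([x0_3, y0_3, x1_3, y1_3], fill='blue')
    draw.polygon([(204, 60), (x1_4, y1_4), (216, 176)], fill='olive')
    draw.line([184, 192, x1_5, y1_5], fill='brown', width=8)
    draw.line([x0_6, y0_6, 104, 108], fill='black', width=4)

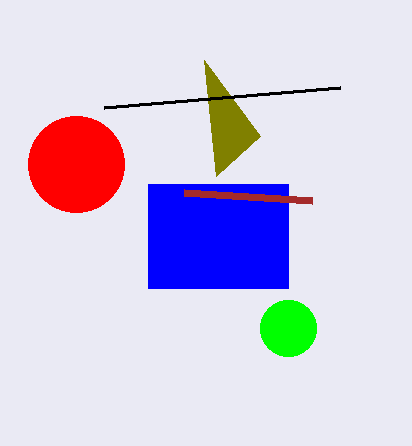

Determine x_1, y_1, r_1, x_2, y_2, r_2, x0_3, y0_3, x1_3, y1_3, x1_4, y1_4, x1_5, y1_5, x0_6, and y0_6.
x_1 = 76, y_1 = 164, r_1 = 48, x_2 = 288, y_2 = 328, r_2 = 28, x0_3 = 148, y0_3 = 184, x1_3 = 288, y1_3 = 288, x1_4 = 260, y1_4 = 136, x1_5 = 312, y1_5 = 200, x0_6 = 340, y0_6 = 88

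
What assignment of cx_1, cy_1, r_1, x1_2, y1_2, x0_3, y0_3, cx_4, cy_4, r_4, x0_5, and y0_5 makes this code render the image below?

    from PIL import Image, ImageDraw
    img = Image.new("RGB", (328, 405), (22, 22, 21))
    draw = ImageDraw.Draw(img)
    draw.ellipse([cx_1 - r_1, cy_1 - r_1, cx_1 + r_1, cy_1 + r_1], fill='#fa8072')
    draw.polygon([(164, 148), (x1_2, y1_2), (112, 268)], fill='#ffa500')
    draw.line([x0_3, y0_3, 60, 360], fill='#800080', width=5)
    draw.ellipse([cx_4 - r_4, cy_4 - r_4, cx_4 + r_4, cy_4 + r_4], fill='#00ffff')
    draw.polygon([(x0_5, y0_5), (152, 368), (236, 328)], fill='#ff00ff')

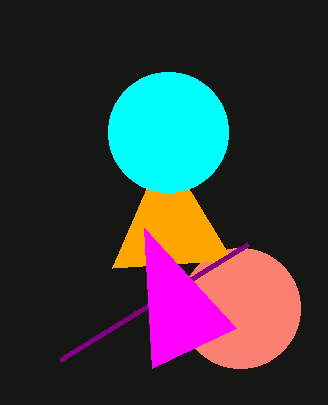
cx_1 = 240
cy_1 = 308
r_1 = 60
x1_2 = 232
y1_2 = 260
x0_3 = 248
y0_3 = 244
cx_4 = 168
cy_4 = 132
r_4 = 60
x0_5 = 144
y0_5 = 228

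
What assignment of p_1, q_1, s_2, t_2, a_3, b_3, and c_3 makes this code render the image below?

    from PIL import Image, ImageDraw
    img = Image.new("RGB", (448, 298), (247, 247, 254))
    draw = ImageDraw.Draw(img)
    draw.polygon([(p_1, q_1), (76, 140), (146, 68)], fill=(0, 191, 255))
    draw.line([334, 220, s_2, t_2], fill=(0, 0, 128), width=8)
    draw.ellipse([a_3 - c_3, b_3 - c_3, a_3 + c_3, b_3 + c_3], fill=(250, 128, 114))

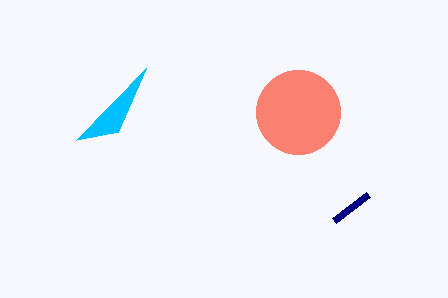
p_1 = 118; q_1 = 132; s_2 = 368; t_2 = 194; a_3 = 298; b_3 = 112; c_3 = 42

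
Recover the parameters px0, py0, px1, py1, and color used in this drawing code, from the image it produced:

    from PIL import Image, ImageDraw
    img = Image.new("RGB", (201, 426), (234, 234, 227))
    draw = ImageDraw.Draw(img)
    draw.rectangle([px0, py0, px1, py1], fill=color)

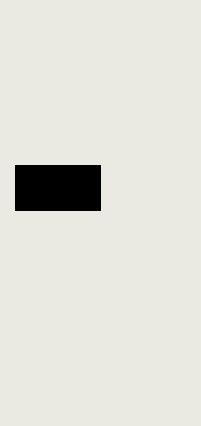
px0 = 15; py0 = 165; px1 = 100; py1 = 210; color = 'black'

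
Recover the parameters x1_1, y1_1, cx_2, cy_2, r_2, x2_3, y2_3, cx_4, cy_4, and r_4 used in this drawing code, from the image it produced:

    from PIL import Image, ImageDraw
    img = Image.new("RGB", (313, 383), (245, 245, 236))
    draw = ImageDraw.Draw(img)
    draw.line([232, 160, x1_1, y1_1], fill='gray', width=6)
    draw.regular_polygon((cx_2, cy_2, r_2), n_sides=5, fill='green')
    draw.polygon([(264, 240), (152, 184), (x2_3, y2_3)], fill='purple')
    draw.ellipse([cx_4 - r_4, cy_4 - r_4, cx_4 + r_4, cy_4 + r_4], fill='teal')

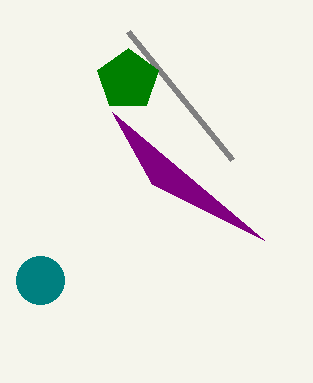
x1_1 = 128; y1_1 = 32; cx_2 = 128; cy_2 = 80; r_2 = 32; x2_3 = 112; y2_3 = 112; cx_4 = 40; cy_4 = 280; r_4 = 24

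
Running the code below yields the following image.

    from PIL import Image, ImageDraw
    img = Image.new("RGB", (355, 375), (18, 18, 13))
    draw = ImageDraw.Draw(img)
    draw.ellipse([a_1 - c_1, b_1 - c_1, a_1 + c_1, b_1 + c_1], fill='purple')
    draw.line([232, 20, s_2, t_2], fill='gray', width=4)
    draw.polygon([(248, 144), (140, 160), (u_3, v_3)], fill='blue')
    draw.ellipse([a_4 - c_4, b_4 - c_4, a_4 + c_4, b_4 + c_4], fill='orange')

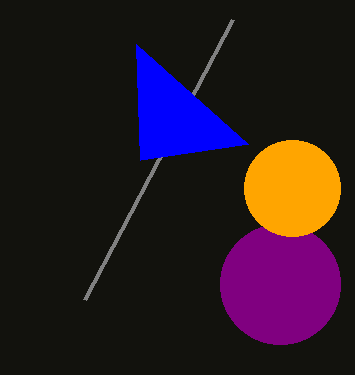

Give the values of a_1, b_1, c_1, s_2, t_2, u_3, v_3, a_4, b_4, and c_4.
a_1 = 280, b_1 = 284, c_1 = 60, s_2 = 84, t_2 = 300, u_3 = 136, v_3 = 44, a_4 = 292, b_4 = 188, c_4 = 48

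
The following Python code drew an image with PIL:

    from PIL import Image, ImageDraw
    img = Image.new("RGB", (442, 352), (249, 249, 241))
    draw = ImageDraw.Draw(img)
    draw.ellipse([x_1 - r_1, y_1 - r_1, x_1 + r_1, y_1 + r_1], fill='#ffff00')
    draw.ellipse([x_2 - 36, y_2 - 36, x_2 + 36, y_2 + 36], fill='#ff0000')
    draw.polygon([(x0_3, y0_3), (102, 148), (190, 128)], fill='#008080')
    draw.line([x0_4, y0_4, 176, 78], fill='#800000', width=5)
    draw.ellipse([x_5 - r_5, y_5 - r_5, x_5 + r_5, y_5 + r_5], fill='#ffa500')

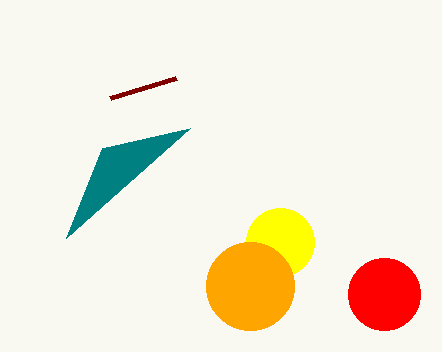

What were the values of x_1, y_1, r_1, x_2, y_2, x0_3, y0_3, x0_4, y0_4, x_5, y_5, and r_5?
x_1 = 280; y_1 = 242; r_1 = 34; x_2 = 384; y_2 = 294; x0_3 = 66; y0_3 = 238; x0_4 = 110; y0_4 = 98; x_5 = 250; y_5 = 286; r_5 = 44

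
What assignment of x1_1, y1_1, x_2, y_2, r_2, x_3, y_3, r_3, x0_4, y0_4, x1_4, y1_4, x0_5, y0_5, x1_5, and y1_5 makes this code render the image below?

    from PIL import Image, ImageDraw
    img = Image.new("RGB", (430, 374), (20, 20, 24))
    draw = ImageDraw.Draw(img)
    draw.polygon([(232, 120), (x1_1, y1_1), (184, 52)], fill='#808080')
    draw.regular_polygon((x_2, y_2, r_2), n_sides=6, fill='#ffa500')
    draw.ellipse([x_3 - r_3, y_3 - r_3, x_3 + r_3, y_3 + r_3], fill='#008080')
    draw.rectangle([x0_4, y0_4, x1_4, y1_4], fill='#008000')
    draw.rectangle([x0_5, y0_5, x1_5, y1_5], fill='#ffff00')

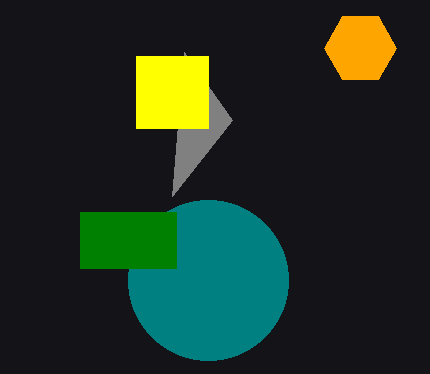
x1_1 = 172, y1_1 = 196, x_2 = 360, y_2 = 48, r_2 = 36, x_3 = 208, y_3 = 280, r_3 = 80, x0_4 = 80, y0_4 = 212, x1_4 = 176, y1_4 = 268, x0_5 = 136, y0_5 = 56, x1_5 = 208, y1_5 = 128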